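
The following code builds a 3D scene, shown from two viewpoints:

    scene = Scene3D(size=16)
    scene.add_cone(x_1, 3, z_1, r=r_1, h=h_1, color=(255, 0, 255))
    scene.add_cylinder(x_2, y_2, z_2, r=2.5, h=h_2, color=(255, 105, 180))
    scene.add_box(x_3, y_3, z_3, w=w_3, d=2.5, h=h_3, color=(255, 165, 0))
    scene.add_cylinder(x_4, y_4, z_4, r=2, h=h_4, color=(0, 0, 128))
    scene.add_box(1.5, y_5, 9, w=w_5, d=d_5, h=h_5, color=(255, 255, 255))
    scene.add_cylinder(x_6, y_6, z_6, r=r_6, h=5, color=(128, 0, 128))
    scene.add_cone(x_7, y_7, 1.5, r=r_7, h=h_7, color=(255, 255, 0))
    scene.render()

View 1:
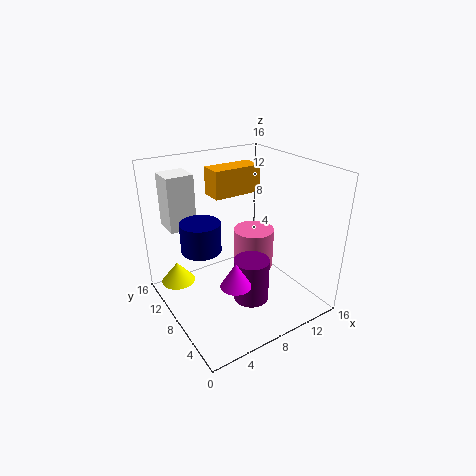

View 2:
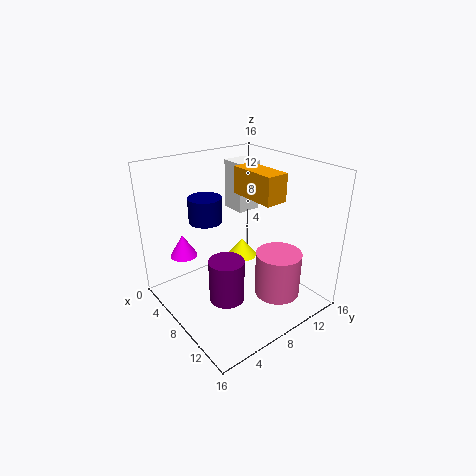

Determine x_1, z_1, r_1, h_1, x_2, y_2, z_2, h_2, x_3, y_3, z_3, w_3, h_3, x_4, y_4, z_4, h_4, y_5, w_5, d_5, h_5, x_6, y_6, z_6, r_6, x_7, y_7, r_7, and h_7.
x_1 = 4.5, z_1 = 6, r_1 = 1.5, h_1 = 2.5, x_2 = 12, y_2 = 10.5, z_2 = 2, h_2 = 5, x_3 = 6, y_3 = 9, z_3 = 12.5, w_3 = 5.5, h_3 = 3, x_4 = 3, y_4 = 7, z_4 = 8.5, h_4 = 3, y_5 = 11, w_5 = 3, d_5 = 3, h_5 = 6, x_6 = 8.5, y_6 = 6, z_6 = 1, r_6 = 2, x_7 = 2.5, y_7 = 13, r_7 = 2, h_7 = 2.5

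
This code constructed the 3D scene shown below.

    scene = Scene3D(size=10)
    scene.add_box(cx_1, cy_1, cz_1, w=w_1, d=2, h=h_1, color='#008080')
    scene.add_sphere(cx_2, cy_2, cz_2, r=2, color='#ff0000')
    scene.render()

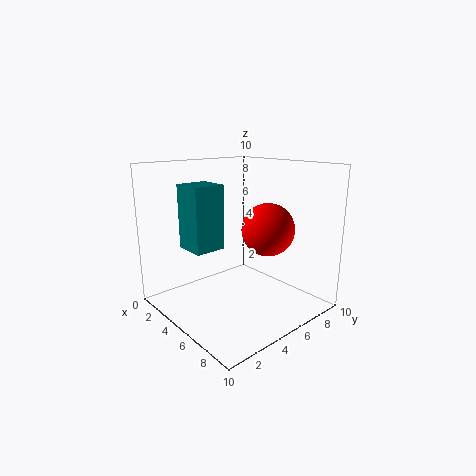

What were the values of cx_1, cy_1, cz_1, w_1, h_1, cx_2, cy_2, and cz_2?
cx_1 = 4
cy_1 = 1
cz_1 = 5
w_1 = 2
h_1 = 4
cx_2 = 5
cy_2 = 8
cz_2 = 5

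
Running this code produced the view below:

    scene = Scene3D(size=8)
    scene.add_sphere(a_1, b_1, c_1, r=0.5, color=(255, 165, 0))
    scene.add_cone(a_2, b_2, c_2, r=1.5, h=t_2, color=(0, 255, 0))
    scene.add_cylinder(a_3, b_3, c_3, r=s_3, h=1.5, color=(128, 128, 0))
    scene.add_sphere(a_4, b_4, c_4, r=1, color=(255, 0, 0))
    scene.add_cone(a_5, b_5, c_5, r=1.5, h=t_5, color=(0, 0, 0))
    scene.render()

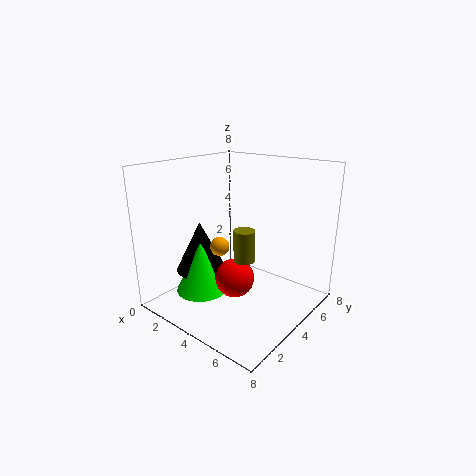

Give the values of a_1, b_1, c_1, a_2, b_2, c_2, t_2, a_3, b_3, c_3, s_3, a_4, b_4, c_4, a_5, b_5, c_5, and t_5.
a_1 = 4; b_1 = 2.5; c_1 = 4; a_2 = 2; b_2 = 3; c_2 = 0.5; t_2 = 3; a_3 = 6; b_3 = 2; c_3 = 4; s_3 = 0.5; a_4 = 5; b_4 = 2.5; c_4 = 2.5; a_5 = 1.5; b_5 = 3.5; c_5 = 1.5; t_5 = 3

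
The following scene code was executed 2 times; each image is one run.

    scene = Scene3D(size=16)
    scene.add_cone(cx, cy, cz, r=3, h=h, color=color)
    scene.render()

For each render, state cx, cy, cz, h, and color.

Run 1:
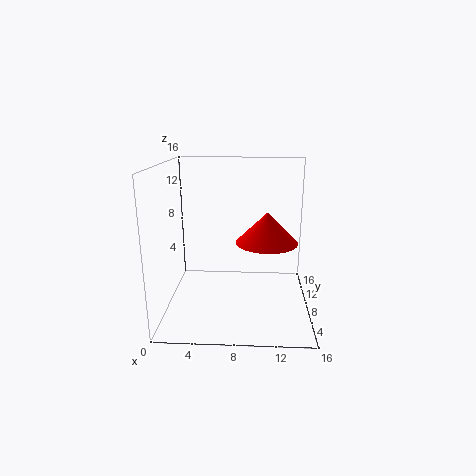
cx = 11
cy = 4
cz = 9
h = 3
color = 'red'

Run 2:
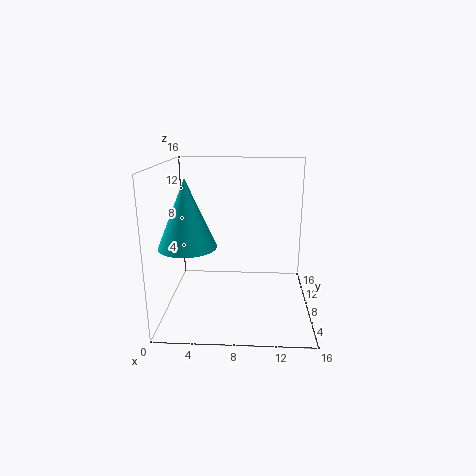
cx = 3
cy = 5
cz = 8
h = 7
color = 'cyan'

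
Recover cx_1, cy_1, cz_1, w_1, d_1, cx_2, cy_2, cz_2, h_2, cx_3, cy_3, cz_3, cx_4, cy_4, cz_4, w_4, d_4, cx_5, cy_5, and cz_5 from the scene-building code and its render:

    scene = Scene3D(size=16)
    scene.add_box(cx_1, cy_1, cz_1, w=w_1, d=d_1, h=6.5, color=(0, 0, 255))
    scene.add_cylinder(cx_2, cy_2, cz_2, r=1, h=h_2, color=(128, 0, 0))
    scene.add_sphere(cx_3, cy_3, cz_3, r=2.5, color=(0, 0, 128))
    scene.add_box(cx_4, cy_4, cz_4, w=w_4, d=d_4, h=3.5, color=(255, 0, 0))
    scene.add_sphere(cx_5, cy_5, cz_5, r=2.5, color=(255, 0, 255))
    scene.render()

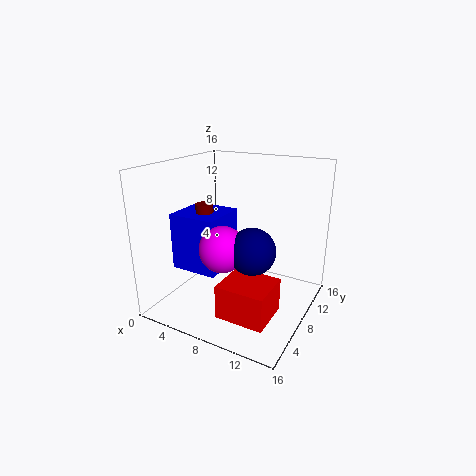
cx_1 = 1; cy_1 = 5; cz_1 = 4; w_1 = 5.5; d_1 = 5.5; cx_2 = 4; cy_2 = 7.5; cz_2 = 8; h_2 = 3.5; cx_3 = 10.5; cy_3 = 6.5; cz_3 = 7.5; cx_4 = 9; cy_4 = 1.5; cz_4 = 2; w_4 = 5; d_4 = 4.5; cx_5 = 7.5; cy_5 = 5.5; cz_5 = 7.5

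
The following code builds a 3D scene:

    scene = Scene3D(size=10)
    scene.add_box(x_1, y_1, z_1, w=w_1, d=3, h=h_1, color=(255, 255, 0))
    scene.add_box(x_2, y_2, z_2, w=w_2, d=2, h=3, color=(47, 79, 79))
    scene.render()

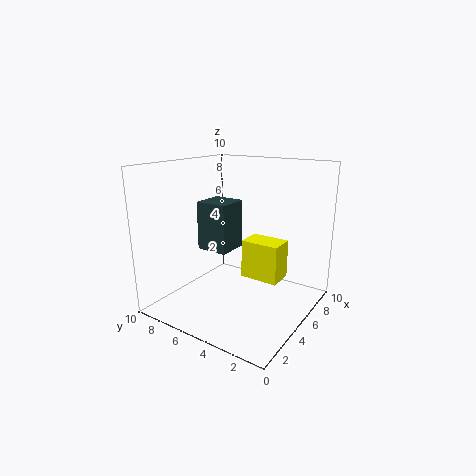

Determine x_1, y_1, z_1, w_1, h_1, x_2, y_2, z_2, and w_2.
x_1 = 7; y_1 = 3; z_1 = 1; w_1 = 2; h_1 = 3; x_2 = 2; y_2 = 4; z_2 = 5; w_2 = 2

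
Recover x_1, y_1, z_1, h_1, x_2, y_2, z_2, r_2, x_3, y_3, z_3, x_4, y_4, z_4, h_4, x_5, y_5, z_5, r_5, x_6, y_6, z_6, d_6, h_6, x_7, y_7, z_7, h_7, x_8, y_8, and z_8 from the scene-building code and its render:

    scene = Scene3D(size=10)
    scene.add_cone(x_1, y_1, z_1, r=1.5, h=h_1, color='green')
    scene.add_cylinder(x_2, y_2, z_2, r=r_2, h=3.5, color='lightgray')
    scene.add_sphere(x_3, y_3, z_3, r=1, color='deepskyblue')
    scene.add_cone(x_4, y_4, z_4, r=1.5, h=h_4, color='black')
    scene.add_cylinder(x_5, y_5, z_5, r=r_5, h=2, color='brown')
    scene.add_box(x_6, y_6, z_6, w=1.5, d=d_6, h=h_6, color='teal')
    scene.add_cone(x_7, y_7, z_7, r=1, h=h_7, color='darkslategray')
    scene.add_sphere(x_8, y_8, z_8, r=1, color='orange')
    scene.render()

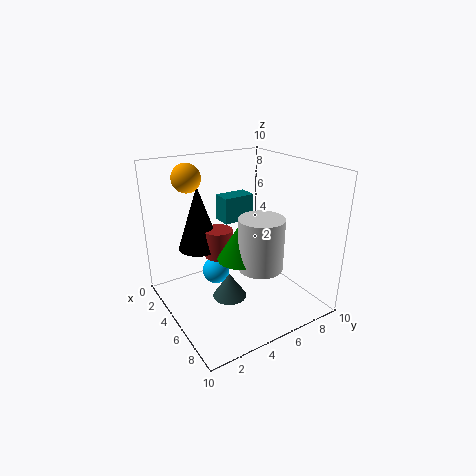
x_1 = 6; y_1 = 4.5; z_1 = 4; h_1 = 2.5; x_2 = 7; y_2 = 5.5; z_2 = 3.5; r_2 = 1.5; x_3 = 3.5; y_3 = 4; z_3 = 2; x_4 = 3; y_4 = 3; z_4 = 4; h_4 = 4.5; x_5 = 4; y_5 = 4; z_5 = 3.5; r_5 = 1; x_6 = 1; y_6 = 5.5; z_6 = 5; d_6 = 2.5; h_6 = 2; x_7 = 8; y_7 = 2.5; z_7 = 3; h_7 = 1.5; x_8 = 2.5; y_8 = 2.5; z_8 = 9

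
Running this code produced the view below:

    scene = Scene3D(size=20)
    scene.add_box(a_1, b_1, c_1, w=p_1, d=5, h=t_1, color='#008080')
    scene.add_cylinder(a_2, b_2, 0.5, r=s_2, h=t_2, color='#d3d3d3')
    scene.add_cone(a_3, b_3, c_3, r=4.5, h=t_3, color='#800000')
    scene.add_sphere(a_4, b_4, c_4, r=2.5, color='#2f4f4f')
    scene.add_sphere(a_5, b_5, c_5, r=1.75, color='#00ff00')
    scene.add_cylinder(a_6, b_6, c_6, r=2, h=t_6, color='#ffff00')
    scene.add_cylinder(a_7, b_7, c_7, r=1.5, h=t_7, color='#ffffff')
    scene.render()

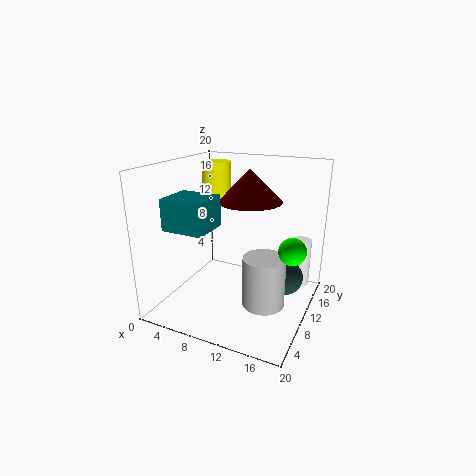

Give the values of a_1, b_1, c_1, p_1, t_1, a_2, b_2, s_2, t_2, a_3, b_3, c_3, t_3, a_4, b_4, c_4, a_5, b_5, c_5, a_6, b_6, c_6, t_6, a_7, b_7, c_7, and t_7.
a_1 = 3.5; b_1 = 2; c_1 = 12.75; p_1 = 5.5; t_1 = 4; a_2 = 14; b_2 = 10; s_2 = 3; t_2 = 7.25; a_3 = 10.75; b_3 = 12.25; c_3 = 14.75; t_3 = 4.5; a_4 = 16.25; b_4 = 13; c_4 = 3.75; a_5 = 18.25; b_5 = 8.25; c_5 = 10.25; a_6 = 6; b_6 = 11.5; c_6 = 15.25; t_6 = 4.75; a_7 = 17.25; b_7 = 17.25; c_7 = 1; t_7 = 7.25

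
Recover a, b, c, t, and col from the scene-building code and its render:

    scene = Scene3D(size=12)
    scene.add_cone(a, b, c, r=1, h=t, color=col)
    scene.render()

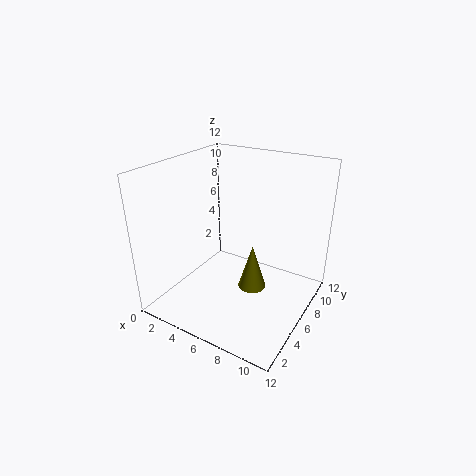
a = 9, b = 3, c = 4.25, t = 3.25, col = 'olive'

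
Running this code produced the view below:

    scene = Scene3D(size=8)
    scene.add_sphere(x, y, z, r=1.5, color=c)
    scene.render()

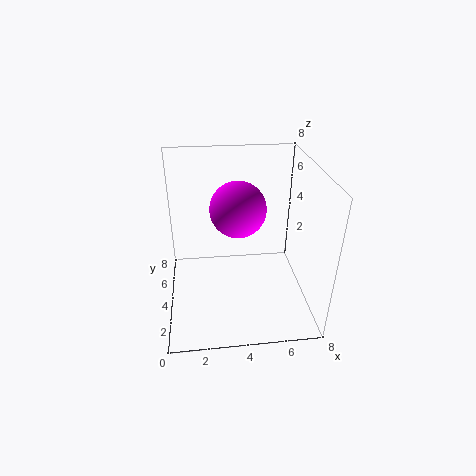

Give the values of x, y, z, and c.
x = 4, y = 4, z = 5.75, c = 'magenta'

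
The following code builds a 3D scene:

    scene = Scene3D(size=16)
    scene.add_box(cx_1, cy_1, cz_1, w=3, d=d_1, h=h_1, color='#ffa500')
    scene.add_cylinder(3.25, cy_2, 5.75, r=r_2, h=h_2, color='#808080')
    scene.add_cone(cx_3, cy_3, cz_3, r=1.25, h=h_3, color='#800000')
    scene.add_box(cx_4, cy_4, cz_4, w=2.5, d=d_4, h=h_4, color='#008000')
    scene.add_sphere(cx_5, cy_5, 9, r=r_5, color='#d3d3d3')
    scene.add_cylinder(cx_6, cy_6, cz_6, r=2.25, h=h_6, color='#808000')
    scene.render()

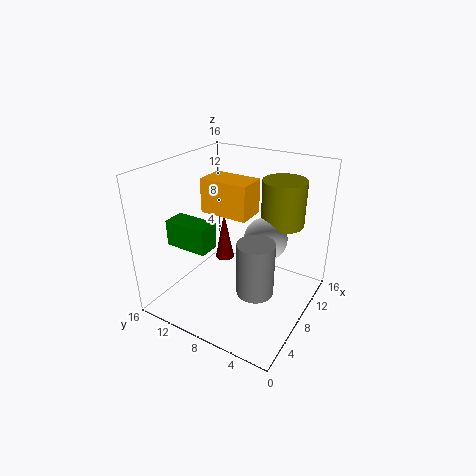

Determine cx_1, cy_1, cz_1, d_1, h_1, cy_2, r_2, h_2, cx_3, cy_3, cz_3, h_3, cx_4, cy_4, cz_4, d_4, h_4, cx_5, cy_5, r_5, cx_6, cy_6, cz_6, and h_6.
cx_1 = 5, cy_1 = 5.5, cz_1 = 11.75, d_1 = 5, h_1 = 3.5, cy_2 = 3.25, r_2 = 1.75, h_2 = 5.25, cx_3 = 12.75, cy_3 = 13, cz_3 = 1.5, h_3 = 6.5, cx_4 = 4.5, cy_4 = 10.25, cz_4 = 6.75, d_4 = 5, h_4 = 3, cx_5 = 7.75, cy_5 = 4.5, r_5 = 2.25, cx_6 = 9.5, cy_6 = 3.5, cz_6 = 10.25, h_6 = 4.75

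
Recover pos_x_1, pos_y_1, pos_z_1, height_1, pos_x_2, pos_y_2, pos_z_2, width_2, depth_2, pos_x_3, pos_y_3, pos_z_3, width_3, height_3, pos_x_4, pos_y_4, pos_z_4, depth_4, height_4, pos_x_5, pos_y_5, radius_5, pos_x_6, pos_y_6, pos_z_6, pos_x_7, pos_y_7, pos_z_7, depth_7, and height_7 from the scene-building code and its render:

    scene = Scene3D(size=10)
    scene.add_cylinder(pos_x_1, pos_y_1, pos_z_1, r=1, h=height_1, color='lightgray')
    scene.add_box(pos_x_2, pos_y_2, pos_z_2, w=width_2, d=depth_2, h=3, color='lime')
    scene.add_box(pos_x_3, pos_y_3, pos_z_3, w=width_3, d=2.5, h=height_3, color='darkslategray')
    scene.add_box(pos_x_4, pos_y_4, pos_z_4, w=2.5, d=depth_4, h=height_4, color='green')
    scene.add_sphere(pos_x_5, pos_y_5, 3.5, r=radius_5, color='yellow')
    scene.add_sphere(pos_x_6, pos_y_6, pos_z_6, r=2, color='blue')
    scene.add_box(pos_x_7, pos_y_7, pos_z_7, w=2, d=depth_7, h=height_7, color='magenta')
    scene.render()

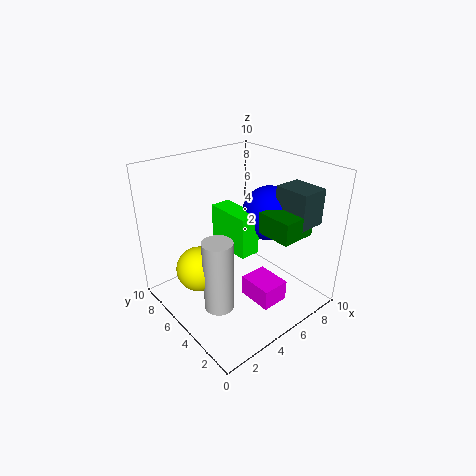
pos_x_1 = 2.5
pos_y_1 = 4
pos_z_1 = 1
height_1 = 5
pos_x_2 = 5
pos_y_2 = 4.5
pos_z_2 = 3.5
width_2 = 1.5
depth_2 = 3.5
pos_x_3 = 7.5
pos_y_3 = 1.5
pos_z_3 = 6
width_3 = 2
height_3 = 2.5
pos_x_4 = 6
pos_y_4 = 1.5
pos_z_4 = 5.5
depth_4 = 2.5
height_4 = 1.5
pos_x_5 = 2
pos_y_5 = 5.5
radius_5 = 1.5
pos_x_6 = 8
pos_y_6 = 5
pos_z_6 = 6
pos_x_7 = 5
pos_y_7 = 2
pos_z_7 = 0.5
depth_7 = 2.5
height_7 = 1.5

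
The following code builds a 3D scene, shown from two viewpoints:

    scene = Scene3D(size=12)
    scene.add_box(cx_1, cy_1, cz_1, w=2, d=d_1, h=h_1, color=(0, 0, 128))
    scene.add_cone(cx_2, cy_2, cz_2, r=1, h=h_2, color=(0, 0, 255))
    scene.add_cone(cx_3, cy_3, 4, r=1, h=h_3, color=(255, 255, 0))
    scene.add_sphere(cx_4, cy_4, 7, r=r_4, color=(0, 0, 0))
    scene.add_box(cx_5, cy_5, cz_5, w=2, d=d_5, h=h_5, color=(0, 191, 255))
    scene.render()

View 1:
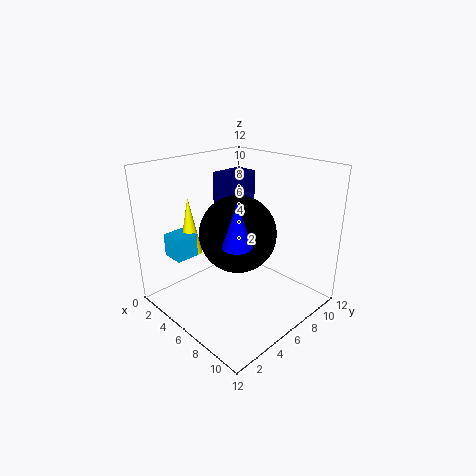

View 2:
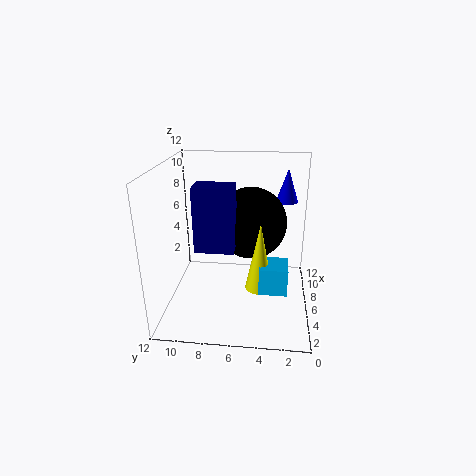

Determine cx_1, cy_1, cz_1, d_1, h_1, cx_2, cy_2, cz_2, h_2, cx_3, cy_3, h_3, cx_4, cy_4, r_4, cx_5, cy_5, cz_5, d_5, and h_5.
cx_1 = 3; cy_1 = 6; cz_1 = 6; d_1 = 3; h_1 = 5; cx_2 = 10; cy_2 = 2; cz_2 = 8; h_2 = 3; cx_3 = 2; cy_3 = 4; h_3 = 5; cx_4 = 7; cy_4 = 5; r_4 = 3; cx_5 = 1; cy_5 = 2; cz_5 = 4; d_5 = 2; h_5 = 2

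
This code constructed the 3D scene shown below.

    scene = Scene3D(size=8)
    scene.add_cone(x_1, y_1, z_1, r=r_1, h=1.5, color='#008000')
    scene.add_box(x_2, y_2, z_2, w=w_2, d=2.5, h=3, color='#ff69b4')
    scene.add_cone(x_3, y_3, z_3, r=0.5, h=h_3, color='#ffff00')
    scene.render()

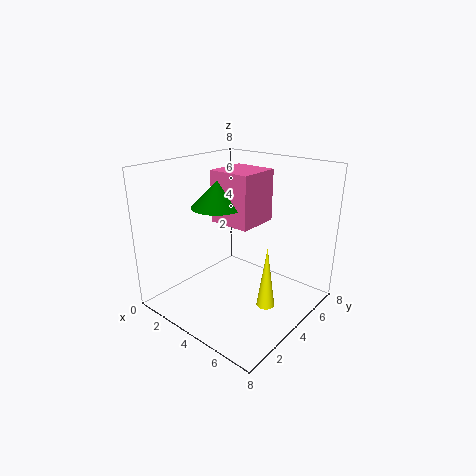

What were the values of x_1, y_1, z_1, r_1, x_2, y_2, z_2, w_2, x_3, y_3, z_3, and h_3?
x_1 = 2.5, y_1 = 4, z_1 = 5.5, r_1 = 1.5, x_2 = 2, y_2 = 4, z_2 = 4.5, w_2 = 2.5, x_3 = 6, y_3 = 4, z_3 = 0.5, h_3 = 3.5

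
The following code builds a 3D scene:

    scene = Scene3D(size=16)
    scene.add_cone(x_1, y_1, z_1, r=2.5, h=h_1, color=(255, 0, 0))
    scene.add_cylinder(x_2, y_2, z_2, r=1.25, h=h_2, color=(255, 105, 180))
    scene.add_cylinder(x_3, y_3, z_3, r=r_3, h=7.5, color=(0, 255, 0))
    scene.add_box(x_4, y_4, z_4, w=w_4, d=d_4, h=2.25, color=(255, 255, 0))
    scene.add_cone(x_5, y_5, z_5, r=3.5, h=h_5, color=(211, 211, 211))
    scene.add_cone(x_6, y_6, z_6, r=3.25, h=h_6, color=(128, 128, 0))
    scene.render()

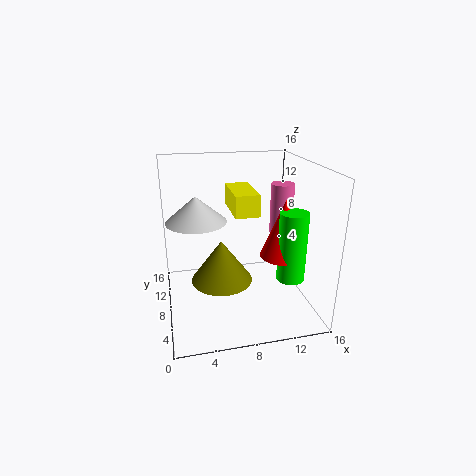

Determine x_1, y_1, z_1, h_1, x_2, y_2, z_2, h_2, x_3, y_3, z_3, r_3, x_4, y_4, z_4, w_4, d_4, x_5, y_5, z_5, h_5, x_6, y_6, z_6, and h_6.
x_1 = 12.5; y_1 = 5.75; z_1 = 6.5; h_1 = 6.25; x_2 = 12.75; y_2 = 7.5; z_2 = 8.5; h_2 = 5.5; x_3 = 13; y_3 = 4.5; z_3 = 4.25; r_3 = 1.5; x_4 = 7; y_4 = 4.75; z_4 = 11.5; w_4 = 2.5; d_4 = 5.25; x_5 = 3.75; y_5 = 10.75; z_5 = 9.25; h_5 = 3; x_6 = 5.75; y_6 = 6; z_6 = 4.25; h_6 = 4.5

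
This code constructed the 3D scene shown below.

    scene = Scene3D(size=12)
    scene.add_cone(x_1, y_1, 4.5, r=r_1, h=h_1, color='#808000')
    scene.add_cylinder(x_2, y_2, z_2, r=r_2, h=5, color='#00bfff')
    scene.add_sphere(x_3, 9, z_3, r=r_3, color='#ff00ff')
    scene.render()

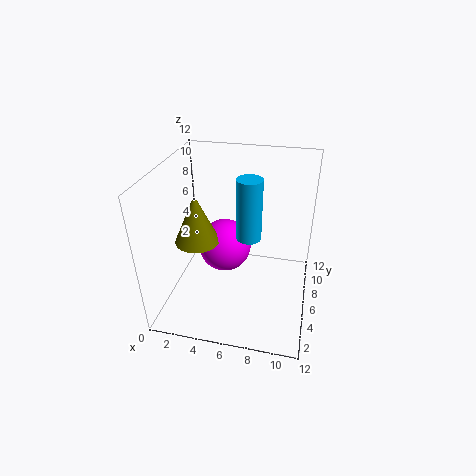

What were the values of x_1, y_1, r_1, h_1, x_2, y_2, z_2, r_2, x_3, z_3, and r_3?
x_1 = 2, y_1 = 7, r_1 = 2, h_1 = 4.5, x_2 = 7, y_2 = 5.5, z_2 = 6.5, r_2 = 1, x_3 = 4, z_3 = 3, r_3 = 2.5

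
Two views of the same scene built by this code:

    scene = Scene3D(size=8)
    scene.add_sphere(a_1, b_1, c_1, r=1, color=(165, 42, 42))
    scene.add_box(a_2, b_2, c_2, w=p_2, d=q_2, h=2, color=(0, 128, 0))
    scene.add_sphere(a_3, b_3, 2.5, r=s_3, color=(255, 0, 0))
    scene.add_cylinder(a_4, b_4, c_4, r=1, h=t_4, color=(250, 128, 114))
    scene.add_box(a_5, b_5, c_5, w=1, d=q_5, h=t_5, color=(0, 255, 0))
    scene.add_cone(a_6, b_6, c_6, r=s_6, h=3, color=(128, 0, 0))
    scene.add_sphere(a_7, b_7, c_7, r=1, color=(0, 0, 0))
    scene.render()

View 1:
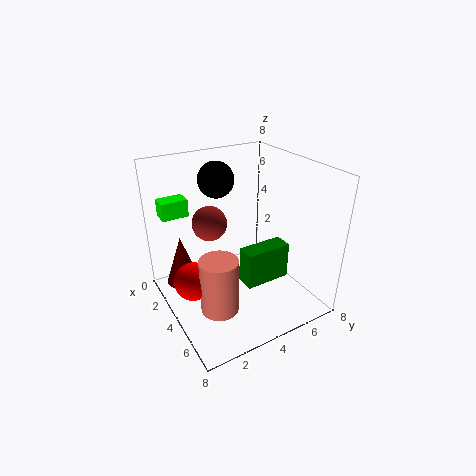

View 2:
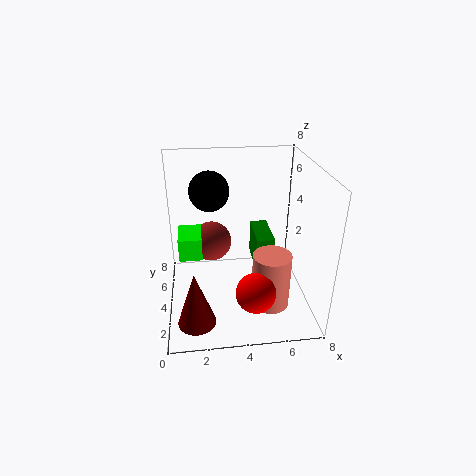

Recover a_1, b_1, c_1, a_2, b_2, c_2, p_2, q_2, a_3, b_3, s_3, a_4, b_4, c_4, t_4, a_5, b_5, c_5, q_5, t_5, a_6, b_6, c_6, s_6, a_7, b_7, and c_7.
a_1 = 2.5; b_1 = 3; c_1 = 4.5; a_2 = 5; b_2 = 3.5; c_2 = 2; p_2 = 1; q_2 = 2.5; a_3 = 4.5; b_3 = 1; s_3 = 1; a_4 = 5.5; b_4 = 2; c_4 = 1; t_4 = 3; a_5 = 1; b_5 = 0.5; c_5 = 5; q_5 = 1.5; t_5 = 1; a_6 = 1.5; b_6 = 1.5; c_6 = 0.5; s_6 = 1; a_7 = 2.5; b_7 = 3.5; c_7 = 7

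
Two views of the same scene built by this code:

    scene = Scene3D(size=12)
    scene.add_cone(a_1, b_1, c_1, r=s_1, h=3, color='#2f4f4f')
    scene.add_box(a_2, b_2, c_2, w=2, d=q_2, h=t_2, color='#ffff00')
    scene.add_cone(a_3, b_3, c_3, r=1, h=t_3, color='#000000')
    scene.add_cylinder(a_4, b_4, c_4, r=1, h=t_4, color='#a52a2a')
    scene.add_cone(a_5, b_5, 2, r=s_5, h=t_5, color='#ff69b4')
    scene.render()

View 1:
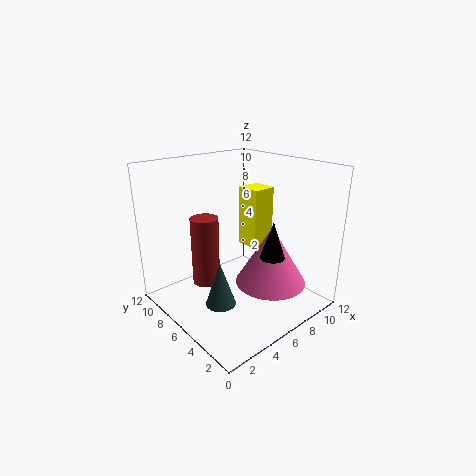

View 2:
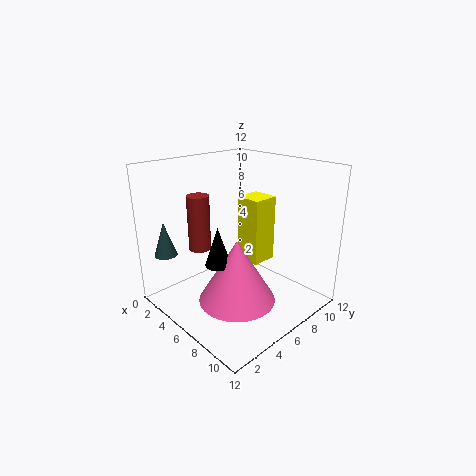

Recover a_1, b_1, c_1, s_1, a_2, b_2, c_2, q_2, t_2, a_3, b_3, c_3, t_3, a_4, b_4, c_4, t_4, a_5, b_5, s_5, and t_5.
a_1 = 1
b_1 = 2
c_1 = 4
s_1 = 1
a_2 = 7
b_2 = 5
c_2 = 5
q_2 = 2
t_2 = 5
a_3 = 7
b_3 = 3
c_3 = 5
t_3 = 3
a_4 = 2
b_4 = 5
c_4 = 4
t_4 = 5
a_5 = 8
b_5 = 4
s_5 = 3
t_5 = 5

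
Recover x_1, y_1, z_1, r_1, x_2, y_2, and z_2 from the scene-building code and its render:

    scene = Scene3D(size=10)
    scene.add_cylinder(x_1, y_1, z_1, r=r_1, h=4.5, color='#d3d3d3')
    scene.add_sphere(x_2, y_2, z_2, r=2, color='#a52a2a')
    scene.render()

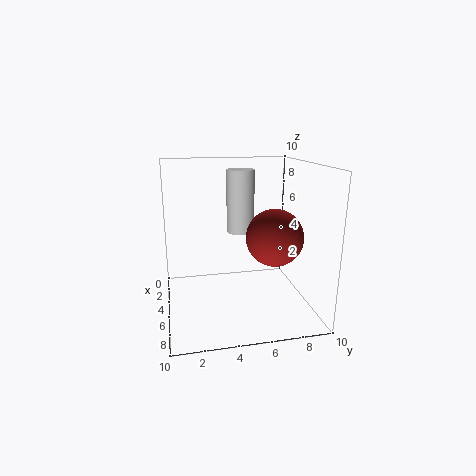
x_1 = 3.5
y_1 = 5.5
z_1 = 5
r_1 = 1
x_2 = 5.5
y_2 = 7.5
z_2 = 5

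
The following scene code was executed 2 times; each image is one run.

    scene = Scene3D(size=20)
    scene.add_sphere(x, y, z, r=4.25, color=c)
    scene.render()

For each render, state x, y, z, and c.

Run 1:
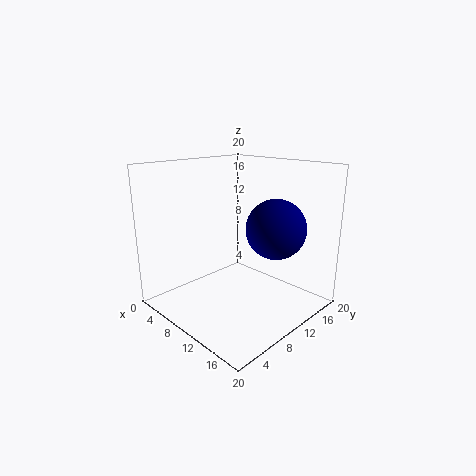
x = 13.25; y = 14.25; z = 11; c = 'navy'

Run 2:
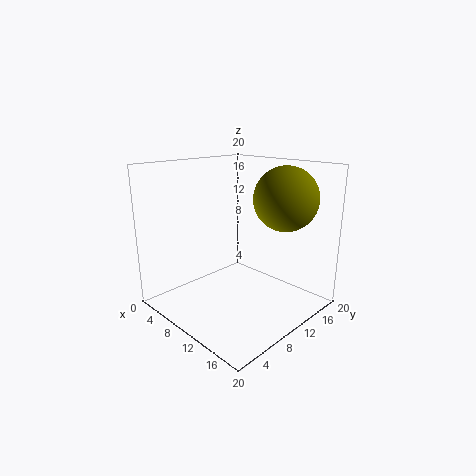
x = 15.25; y = 13.5; z = 15.75; c = 'olive'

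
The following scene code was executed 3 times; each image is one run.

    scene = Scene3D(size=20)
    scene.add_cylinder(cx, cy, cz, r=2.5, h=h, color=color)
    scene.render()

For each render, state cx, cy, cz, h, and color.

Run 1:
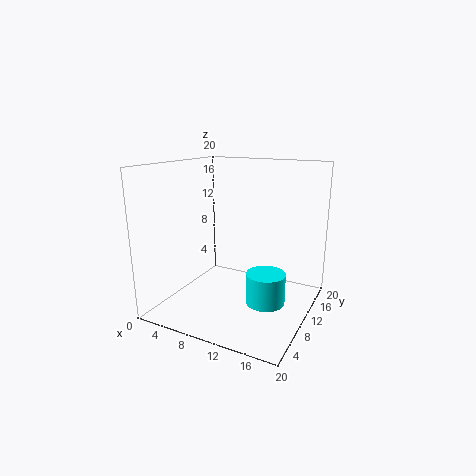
cx = 15.5, cy = 7, cz = 3, h = 4, color = 'cyan'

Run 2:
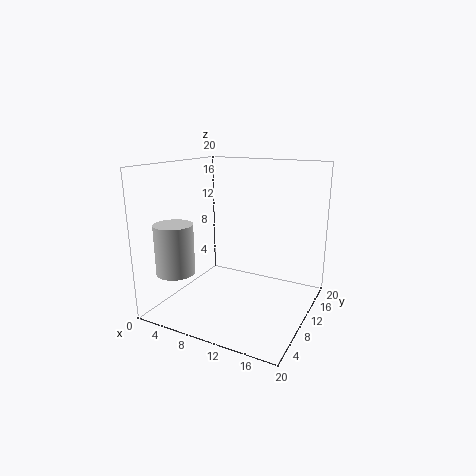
cx = 4.5, cy = 3, cz = 6.5, h = 6.5, color = 'lightgray'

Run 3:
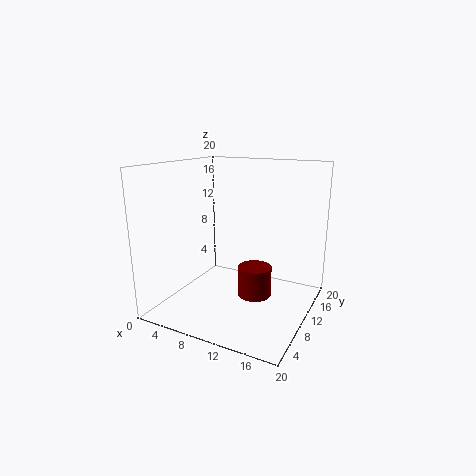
cx = 11.5, cy = 12.5, cz = 0.5, h = 4.5, color = 'maroon'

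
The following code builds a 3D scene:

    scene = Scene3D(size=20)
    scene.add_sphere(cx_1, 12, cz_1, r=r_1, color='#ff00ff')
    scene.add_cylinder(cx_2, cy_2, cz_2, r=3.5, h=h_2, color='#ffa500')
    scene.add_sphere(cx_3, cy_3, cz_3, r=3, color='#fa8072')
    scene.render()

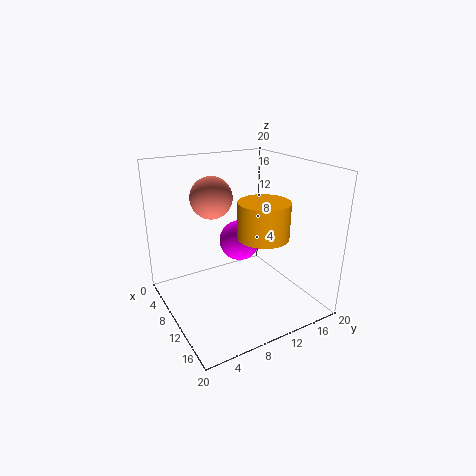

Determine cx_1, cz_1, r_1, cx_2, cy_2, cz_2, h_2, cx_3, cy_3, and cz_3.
cx_1 = 7; cz_1 = 8; r_1 = 3; cx_2 = 12.5; cy_2 = 12.5; cz_2 = 10.5; h_2 = 5; cx_3 = 6; cy_3 = 8; cz_3 = 15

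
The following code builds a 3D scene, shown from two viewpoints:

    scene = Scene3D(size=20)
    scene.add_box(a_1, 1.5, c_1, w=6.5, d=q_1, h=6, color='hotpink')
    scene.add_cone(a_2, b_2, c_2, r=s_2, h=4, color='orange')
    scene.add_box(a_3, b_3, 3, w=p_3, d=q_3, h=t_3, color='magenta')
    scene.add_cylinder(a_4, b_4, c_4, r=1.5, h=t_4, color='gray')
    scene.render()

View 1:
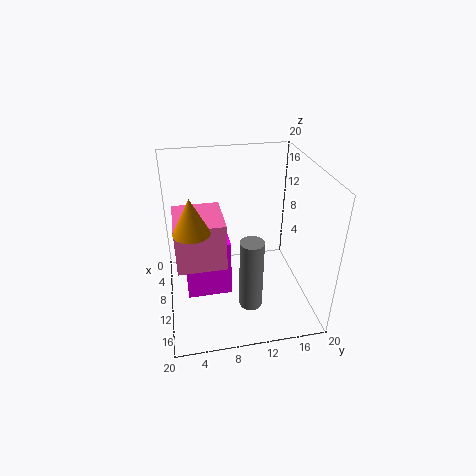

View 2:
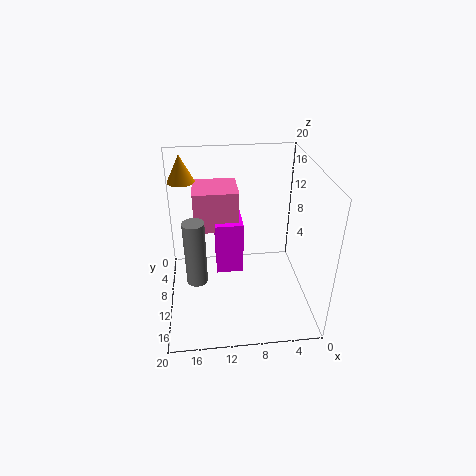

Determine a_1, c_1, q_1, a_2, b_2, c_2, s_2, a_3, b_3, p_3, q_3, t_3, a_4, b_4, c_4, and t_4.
a_1 = 9.5
c_1 = 9.5
q_1 = 6
a_2 = 17.5
b_2 = 3.5
c_2 = 16
s_2 = 2
a_3 = 9
b_3 = 2.5
p_3 = 4
q_3 = 6
t_3 = 8
a_4 = 16
b_4 = 10.5
c_4 = 3.5
t_4 = 9.5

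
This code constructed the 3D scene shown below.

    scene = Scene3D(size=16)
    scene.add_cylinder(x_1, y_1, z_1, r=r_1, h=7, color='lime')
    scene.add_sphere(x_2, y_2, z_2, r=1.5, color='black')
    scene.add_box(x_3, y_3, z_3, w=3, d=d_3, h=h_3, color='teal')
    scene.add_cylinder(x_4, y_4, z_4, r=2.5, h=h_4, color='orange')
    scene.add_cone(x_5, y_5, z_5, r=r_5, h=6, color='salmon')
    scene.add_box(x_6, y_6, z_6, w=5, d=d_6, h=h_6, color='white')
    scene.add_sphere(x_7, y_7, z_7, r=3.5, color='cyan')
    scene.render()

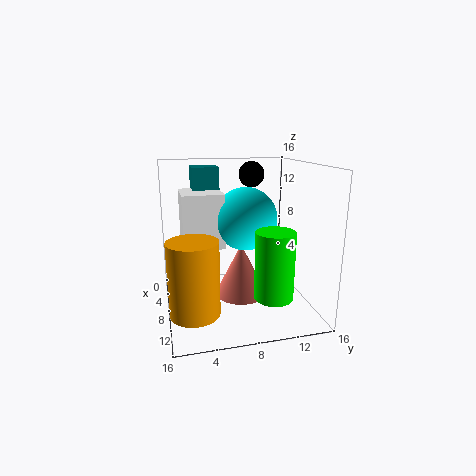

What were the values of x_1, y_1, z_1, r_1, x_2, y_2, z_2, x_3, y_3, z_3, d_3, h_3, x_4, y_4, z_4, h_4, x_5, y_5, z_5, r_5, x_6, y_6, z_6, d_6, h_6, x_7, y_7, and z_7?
x_1 = 13, y_1 = 10.5, z_1 = 3, r_1 = 2, x_2 = 4.5, y_2 = 10.5, z_2 = 14.5, x_3 = 2.5, y_3 = 3.5, z_3 = 8.5, d_3 = 3, h_3 = 7, x_4 = 12.5, y_4 = 2.5, z_4 = 2, h_4 = 7.5, x_5 = 7.5, y_5 = 8.5, z_5 = 1, r_5 = 3, x_6 = 3.5, y_6 = 2, z_6 = 7, d_6 = 4.5, h_6 = 6, x_7 = 7.5, y_7 = 9, z_7 = 10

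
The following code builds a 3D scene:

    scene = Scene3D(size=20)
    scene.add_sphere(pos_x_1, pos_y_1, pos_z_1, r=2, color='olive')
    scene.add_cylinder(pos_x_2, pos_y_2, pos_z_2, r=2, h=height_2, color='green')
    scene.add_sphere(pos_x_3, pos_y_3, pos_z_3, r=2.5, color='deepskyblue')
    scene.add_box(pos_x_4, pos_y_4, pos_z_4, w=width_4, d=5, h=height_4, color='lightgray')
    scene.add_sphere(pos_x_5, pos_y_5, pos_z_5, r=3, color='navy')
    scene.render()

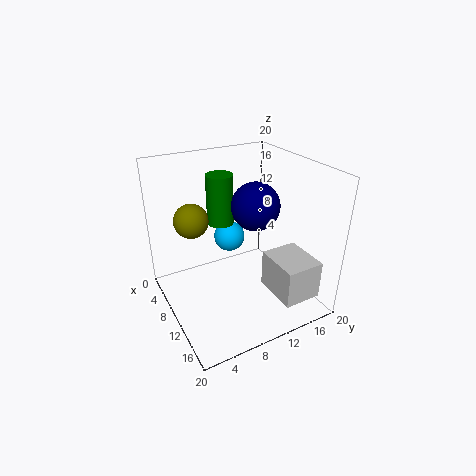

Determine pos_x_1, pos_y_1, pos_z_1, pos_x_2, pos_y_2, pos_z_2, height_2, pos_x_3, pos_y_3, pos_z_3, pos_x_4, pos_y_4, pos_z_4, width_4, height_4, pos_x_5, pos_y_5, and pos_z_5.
pos_x_1 = 12.5; pos_y_1 = 2.5; pos_z_1 = 15.5; pos_x_2 = 4.5; pos_y_2 = 10; pos_z_2 = 10; height_2 = 7.5; pos_x_3 = 2.5; pos_y_3 = 12.5; pos_z_3 = 6; pos_x_4 = 14; pos_y_4 = 11.5; pos_z_4 = 4.5; width_4 = 6; height_4 = 5; pos_x_5 = 13.5; pos_y_5 = 10.5; pos_z_5 = 16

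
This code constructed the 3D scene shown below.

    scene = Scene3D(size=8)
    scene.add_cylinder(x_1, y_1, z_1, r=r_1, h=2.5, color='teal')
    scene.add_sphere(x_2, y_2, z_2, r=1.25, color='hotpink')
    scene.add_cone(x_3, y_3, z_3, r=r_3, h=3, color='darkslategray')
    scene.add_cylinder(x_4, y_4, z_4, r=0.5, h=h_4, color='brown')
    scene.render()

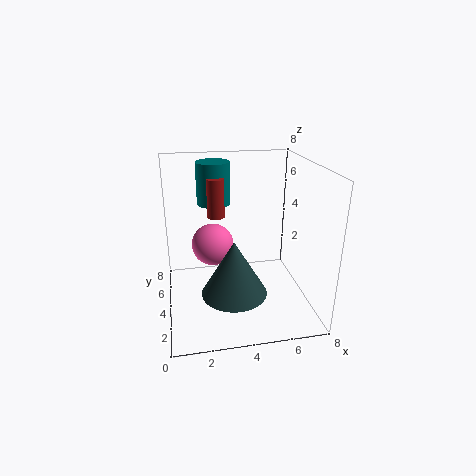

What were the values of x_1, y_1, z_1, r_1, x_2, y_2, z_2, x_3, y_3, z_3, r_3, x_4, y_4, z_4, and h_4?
x_1 = 3, y_1 = 6.5, z_1 = 5.25, r_1 = 1, x_2 = 2.75, y_2 = 5.5, z_2 = 3, x_3 = 3.5, y_3 = 2.5, z_3 = 1.5, r_3 = 1.75, x_4 = 3, y_4 = 5.5, z_4 = 4.75, h_4 = 2.25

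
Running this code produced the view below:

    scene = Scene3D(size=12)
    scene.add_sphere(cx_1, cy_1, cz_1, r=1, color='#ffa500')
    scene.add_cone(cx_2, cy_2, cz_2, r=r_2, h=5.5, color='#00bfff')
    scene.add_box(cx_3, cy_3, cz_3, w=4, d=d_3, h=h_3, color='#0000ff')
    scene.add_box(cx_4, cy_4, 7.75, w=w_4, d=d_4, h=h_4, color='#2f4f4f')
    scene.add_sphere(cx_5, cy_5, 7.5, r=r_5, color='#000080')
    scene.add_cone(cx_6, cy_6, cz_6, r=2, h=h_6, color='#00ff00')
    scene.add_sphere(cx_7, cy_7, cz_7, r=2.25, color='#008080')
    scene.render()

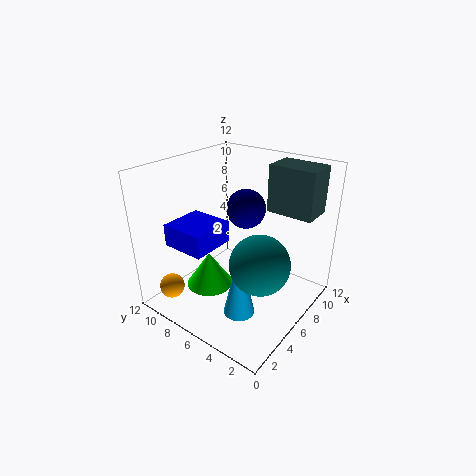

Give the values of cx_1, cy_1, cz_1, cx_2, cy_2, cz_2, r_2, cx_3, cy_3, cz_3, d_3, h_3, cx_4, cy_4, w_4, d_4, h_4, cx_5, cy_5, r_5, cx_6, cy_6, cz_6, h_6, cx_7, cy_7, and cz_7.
cx_1 = 1.25; cy_1 = 9.25; cz_1 = 2.5; cx_2 = 3.5; cy_2 = 4; cz_2 = 1; r_2 = 1.25; cx_3 = 3.25; cy_3 = 8; cz_3 = 4.5; d_3 = 4; h_3 = 2; cx_4 = 8.75; cy_4 = 1; w_4 = 2.75; d_4 = 4; h_4 = 4; cx_5 = 8.5; cy_5 = 7; r_5 = 1.75; cx_6 = 4.5; cy_6 = 8; cz_6 = 1.5; h_6 = 3; cx_7 = 4; cy_7 = 2.5; cz_7 = 5.75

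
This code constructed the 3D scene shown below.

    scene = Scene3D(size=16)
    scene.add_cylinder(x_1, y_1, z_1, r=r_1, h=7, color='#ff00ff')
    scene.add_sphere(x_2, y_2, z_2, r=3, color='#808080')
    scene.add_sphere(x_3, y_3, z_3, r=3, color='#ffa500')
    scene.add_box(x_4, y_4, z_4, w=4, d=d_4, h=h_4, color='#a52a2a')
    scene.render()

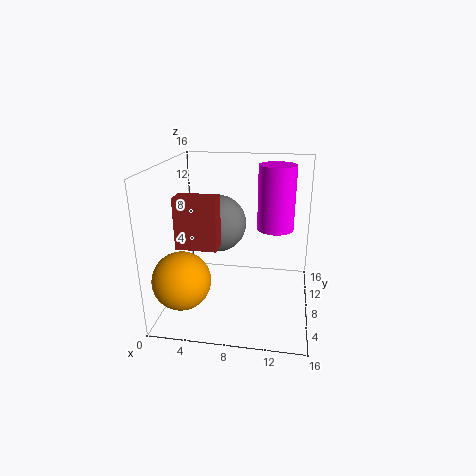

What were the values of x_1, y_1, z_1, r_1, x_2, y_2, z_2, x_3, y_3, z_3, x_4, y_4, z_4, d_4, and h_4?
x_1 = 12; y_1 = 9; z_1 = 9; r_1 = 2; x_2 = 6; y_2 = 7; z_2 = 10; x_3 = 3; y_3 = 3; z_3 = 5; x_4 = 3; y_4 = 2; z_4 = 9; d_4 = 2; h_4 = 5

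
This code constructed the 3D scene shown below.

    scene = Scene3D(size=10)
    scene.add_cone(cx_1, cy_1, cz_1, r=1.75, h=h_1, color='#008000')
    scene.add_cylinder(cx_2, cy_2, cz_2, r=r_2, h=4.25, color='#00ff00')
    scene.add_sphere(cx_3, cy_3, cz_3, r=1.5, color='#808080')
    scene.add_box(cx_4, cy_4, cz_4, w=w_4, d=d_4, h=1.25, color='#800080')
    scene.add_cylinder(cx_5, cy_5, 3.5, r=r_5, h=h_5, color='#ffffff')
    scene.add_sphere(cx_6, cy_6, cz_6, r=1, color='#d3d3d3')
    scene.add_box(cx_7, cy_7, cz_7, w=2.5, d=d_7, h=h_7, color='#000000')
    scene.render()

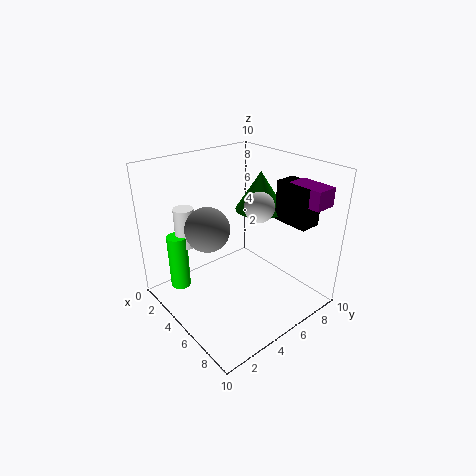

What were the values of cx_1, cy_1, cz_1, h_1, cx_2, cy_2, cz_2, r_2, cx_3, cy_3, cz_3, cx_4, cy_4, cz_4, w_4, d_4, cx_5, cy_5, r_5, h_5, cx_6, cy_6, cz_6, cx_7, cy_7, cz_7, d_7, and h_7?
cx_1 = 4.75; cy_1 = 7.25; cz_1 = 6.5; h_1 = 2.75; cx_2 = 1.25; cy_2 = 2.25; cz_2 = 0.25; r_2 = 0.75; cx_3 = 4.25; cy_3 = 3; cz_3 = 6; cx_4 = 7; cy_4 = 7.5; cz_4 = 7.75; w_4 = 2.5; d_4 = 1.5; cx_5 = 1.25; cy_5 = 3; r_5 = 0.75; h_5 = 3; cx_6 = 6.25; cy_6 = 5.75; cz_6 = 7.5; cx_7 = 6.25; cy_7 = 7.25; cz_7 = 6.25; d_7 = 1.5; h_7 = 2.75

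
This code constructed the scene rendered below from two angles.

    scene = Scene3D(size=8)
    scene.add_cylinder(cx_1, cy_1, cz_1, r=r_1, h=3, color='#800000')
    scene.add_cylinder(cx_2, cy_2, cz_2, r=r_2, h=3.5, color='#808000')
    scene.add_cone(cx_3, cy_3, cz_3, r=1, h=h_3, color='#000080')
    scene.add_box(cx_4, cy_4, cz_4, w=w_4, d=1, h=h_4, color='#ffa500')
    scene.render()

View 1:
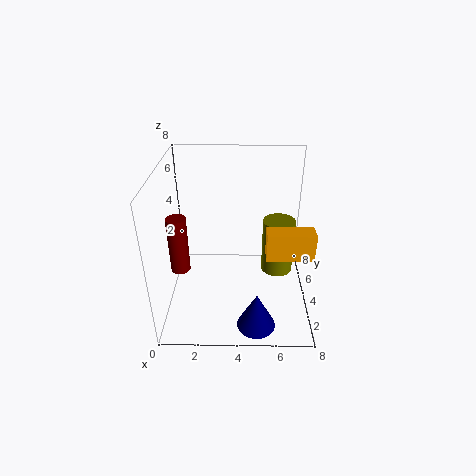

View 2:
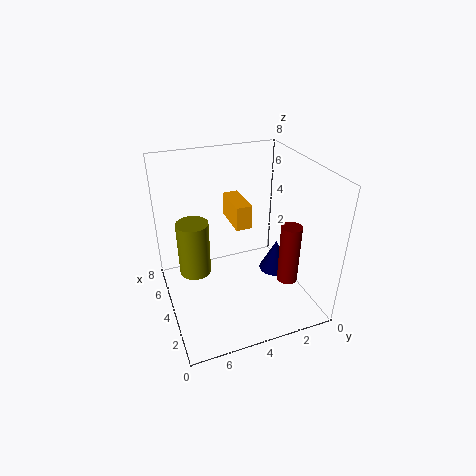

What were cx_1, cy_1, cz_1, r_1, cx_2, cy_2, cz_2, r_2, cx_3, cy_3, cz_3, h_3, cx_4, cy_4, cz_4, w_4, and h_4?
cx_1 = 1
cy_1 = 2.5
cz_1 = 3
r_1 = 0.5
cx_2 = 6.5
cy_2 = 6
cz_2 = 0.5
r_2 = 1
cx_3 = 5
cy_3 = 1
cz_3 = 0.5
h_3 = 2
cx_4 = 5.5
cy_4 = 2.5
cz_4 = 3.5
w_4 = 2.5
h_4 = 1.5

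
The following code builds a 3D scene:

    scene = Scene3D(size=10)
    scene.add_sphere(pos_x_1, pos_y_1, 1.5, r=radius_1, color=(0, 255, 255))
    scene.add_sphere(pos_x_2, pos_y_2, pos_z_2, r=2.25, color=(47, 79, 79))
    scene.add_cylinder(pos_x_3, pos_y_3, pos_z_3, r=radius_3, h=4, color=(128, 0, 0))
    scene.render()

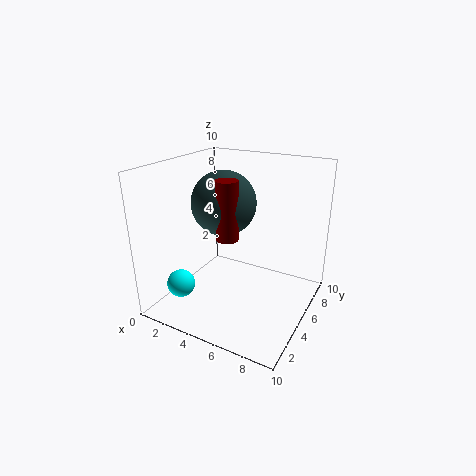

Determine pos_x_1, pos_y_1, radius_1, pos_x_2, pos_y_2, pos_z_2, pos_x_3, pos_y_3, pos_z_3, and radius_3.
pos_x_1 = 1.5; pos_y_1 = 2.75; radius_1 = 1; pos_x_2 = 3.75; pos_y_2 = 5.25; pos_z_2 = 7.25; pos_x_3 = 4.75; pos_y_3 = 4; pos_z_3 = 5.25; radius_3 = 0.75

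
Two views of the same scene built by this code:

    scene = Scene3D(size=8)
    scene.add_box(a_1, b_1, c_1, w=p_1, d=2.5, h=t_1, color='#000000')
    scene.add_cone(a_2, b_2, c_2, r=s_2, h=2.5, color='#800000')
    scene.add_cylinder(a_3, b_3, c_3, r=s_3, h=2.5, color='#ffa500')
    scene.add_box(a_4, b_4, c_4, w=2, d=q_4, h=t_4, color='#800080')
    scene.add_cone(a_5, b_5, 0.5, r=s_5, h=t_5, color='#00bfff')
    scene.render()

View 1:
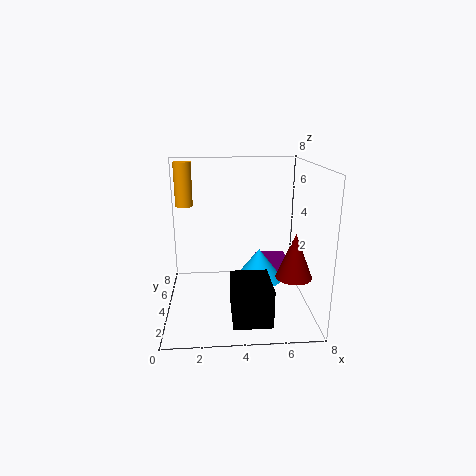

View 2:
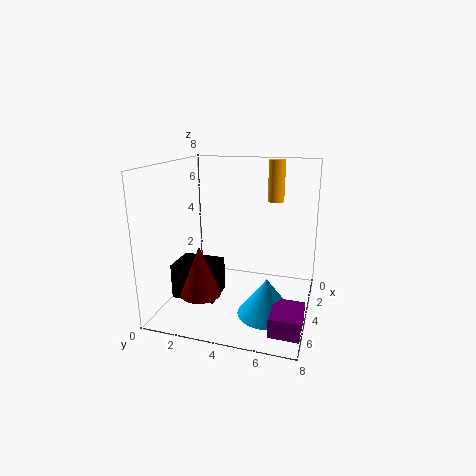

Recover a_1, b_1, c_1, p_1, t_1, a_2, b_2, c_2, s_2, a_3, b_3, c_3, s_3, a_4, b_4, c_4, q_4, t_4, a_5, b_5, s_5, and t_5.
a_1 = 3.5
b_1 = 0.5
c_1 = 0.5
p_1 = 2
t_1 = 2
a_2 = 7
b_2 = 3
c_2 = 2
s_2 = 1
a_3 = 1
b_3 = 5.5
c_3 = 5.5
s_3 = 0.5
a_4 = 5.5
b_4 = 6.5
c_4 = 0.5
q_4 = 1.5
t_4 = 1
a_5 = 5.5
b_5 = 6
s_5 = 1.5
t_5 = 2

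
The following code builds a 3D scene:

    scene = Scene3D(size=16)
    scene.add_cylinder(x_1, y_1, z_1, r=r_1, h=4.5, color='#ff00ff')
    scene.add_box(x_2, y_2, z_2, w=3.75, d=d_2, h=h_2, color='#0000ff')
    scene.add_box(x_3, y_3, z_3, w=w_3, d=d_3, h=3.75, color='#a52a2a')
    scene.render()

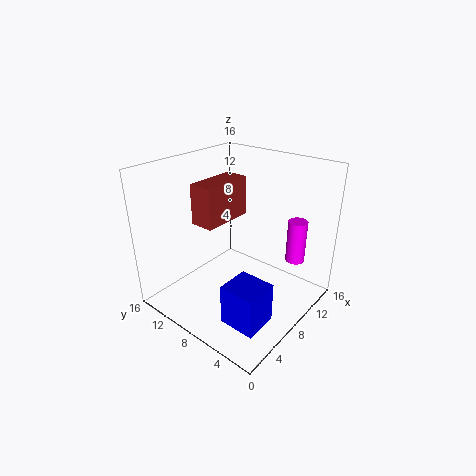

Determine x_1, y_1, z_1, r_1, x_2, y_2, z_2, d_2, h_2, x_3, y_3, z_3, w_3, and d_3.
x_1 = 10.25, y_1 = 2, z_1 = 6.5, r_1 = 1, x_2 = 3, y_2 = 2.25, z_2 = 0.5, d_2 = 4, h_2 = 4.5, x_3 = 1.75, y_3 = 6, z_3 = 12, w_3 = 5, d_3 = 2.25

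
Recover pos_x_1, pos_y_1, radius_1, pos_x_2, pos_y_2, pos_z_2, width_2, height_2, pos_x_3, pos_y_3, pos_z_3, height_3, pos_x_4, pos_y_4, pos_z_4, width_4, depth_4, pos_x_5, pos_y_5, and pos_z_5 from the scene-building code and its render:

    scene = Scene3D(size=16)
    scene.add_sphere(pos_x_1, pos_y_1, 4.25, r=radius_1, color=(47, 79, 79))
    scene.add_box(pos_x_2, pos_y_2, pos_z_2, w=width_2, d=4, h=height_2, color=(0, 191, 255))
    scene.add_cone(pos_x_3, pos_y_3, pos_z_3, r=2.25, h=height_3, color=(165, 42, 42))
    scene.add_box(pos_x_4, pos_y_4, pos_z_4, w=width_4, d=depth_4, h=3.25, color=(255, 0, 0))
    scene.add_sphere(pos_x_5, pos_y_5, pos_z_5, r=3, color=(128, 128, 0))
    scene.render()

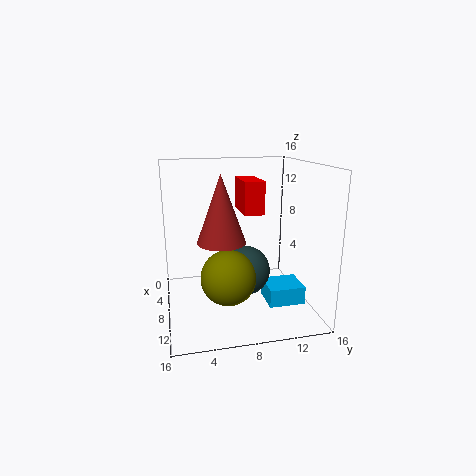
pos_x_1 = 8.5
pos_y_1 = 8.75
radius_1 = 2.75
pos_x_2 = 8.25
pos_y_2 = 10.75
pos_z_2 = 1
width_2 = 3.5
height_2 = 2
pos_x_3 = 13.25
pos_y_3 = 5.25
pos_z_3 = 9.5
height_3 = 6.25
pos_x_4 = 7.75
pos_y_4 = 7.75
pos_z_4 = 11.5
width_4 = 4.25
depth_4 = 2
pos_x_5 = 10
pos_y_5 = 6.5
pos_z_5 = 4.25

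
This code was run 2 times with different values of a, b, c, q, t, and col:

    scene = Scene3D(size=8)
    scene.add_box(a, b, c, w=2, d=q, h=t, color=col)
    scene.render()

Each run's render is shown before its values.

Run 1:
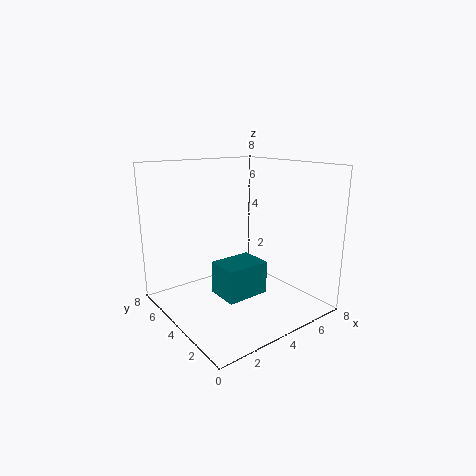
a = 1; b = 0.5; c = 2.5; q = 1.5; t = 1.5; col = 'teal'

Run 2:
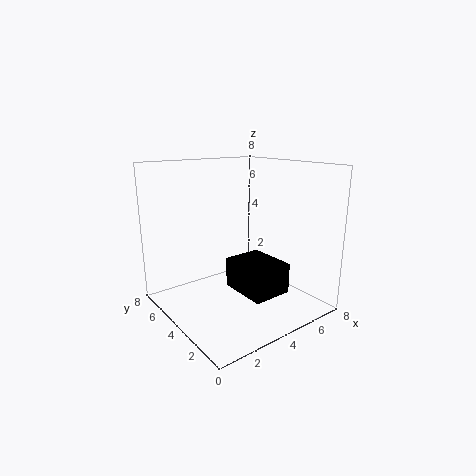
a = 2.5; b = 0.5; c = 2; q = 2.5; t = 1.5; col = 'black'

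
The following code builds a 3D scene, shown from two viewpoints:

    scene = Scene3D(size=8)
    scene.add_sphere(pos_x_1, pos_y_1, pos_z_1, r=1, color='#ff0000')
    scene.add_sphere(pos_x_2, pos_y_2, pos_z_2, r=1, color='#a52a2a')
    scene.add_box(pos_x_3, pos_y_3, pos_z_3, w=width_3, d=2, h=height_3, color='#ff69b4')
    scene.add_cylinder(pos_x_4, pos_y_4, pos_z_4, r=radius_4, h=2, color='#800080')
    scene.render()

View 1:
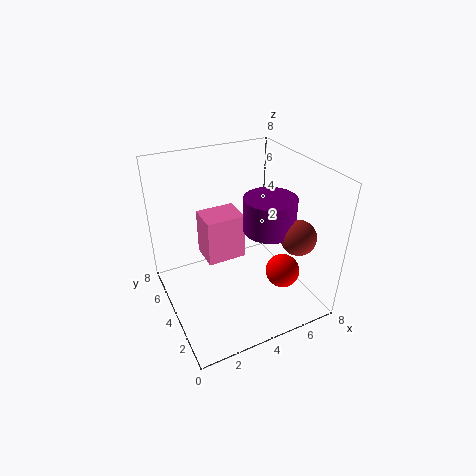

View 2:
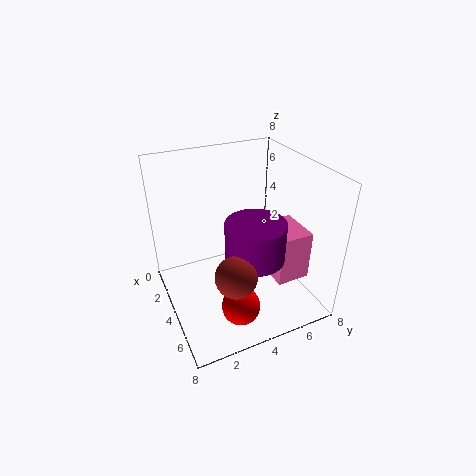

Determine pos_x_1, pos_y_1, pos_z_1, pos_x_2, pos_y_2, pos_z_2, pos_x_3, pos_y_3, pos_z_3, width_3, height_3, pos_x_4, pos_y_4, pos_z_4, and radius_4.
pos_x_1 = 6.5; pos_y_1 = 3; pos_z_1 = 1.5; pos_x_2 = 7; pos_y_2 = 2.5; pos_z_2 = 4; pos_x_3 = 3; pos_y_3 = 6; pos_z_3 = 1; width_3 = 2.5; height_3 = 3; pos_x_4 = 6; pos_y_4 = 4; pos_z_4 = 4; radius_4 = 1.5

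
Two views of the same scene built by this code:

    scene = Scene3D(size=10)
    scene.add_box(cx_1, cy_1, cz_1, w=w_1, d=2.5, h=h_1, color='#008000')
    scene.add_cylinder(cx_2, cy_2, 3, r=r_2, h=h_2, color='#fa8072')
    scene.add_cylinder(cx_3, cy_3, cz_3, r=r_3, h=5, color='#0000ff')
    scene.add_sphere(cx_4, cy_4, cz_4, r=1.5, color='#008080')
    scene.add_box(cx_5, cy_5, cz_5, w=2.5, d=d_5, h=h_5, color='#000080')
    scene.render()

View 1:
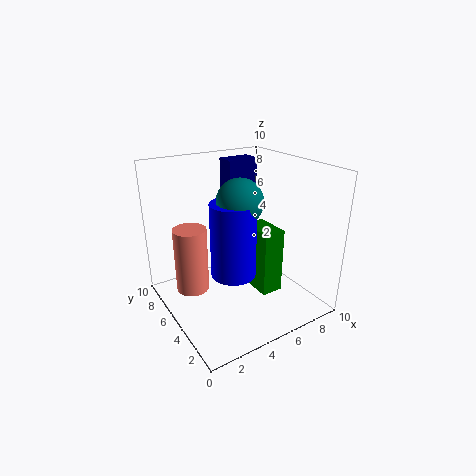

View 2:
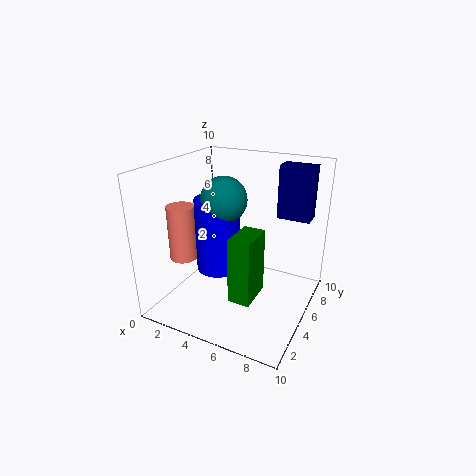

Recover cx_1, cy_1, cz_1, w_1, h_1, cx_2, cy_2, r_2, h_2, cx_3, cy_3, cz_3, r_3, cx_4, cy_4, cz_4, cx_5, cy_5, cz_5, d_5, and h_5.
cx_1 = 5.5, cy_1 = 2.5, cz_1 = 1.5, w_1 = 1.5, h_1 = 4.5, cx_2 = 1, cy_2 = 4, r_2 = 1, h_2 = 4, cx_3 = 4, cy_3 = 4, cz_3 = 3, r_3 = 1.5, cx_4 = 4.5, cy_4 = 4, cz_4 = 8, cx_5 = 6.5, cy_5 = 8.5, cz_5 = 5.5, d_5 = 1.5, h_5 = 4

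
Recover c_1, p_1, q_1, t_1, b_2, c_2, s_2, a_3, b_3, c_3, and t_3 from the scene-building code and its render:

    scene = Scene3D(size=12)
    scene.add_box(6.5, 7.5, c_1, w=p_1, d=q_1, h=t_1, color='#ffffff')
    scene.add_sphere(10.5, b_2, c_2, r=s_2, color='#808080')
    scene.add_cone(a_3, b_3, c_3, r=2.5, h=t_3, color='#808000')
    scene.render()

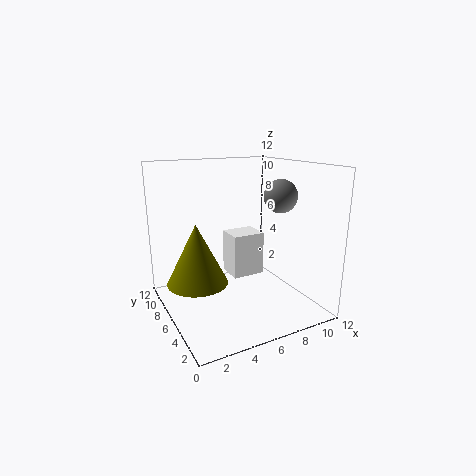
c_1 = 1.5
p_1 = 3
q_1 = 2.5
t_1 = 4
b_2 = 6.5
c_2 = 9
s_2 = 1.5
a_3 = 2.5
b_3 = 6.5
c_3 = 2.5
t_3 = 5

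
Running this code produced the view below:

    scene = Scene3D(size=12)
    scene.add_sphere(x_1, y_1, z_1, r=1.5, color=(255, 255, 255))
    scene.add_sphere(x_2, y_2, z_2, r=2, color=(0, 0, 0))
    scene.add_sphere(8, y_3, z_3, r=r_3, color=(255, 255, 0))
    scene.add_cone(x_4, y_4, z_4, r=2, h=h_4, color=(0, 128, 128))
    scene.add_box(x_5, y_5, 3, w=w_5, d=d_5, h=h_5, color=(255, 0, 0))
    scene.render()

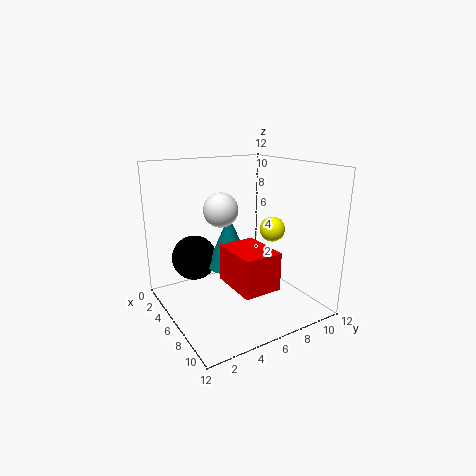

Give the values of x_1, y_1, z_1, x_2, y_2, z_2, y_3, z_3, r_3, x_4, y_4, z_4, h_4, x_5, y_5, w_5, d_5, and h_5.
x_1 = 4, y_1 = 5.5, z_1 = 8, x_2 = 2.5, y_2 = 3.5, z_2 = 3.5, y_3 = 8, z_3 = 7, r_3 = 1, x_4 = 4.5, y_4 = 6, z_4 = 3, h_4 = 4.5, x_5 = 6.5, y_5 = 4, w_5 = 4, d_5 = 3, h_5 = 3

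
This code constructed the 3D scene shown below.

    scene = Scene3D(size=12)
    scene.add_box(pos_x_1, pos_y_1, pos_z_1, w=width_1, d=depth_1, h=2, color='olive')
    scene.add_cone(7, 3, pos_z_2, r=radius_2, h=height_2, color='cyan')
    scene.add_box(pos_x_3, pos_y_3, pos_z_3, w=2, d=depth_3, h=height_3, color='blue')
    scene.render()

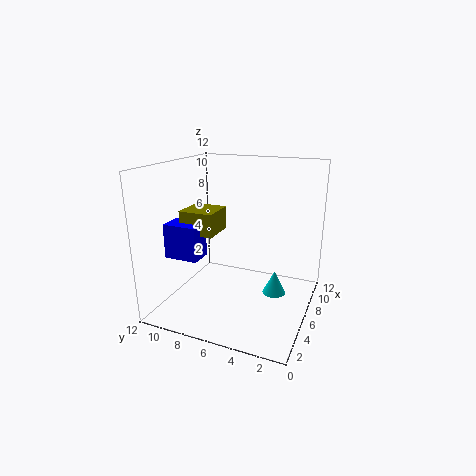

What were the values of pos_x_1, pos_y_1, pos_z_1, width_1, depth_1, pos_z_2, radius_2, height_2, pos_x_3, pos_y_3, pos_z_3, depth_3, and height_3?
pos_x_1 = 5, pos_y_1 = 8, pos_z_1 = 6, width_1 = 3, depth_1 = 3, pos_z_2 = 1, radius_2 = 1, height_2 = 2, pos_x_3 = 4, pos_y_3 = 9, pos_z_3 = 4, depth_3 = 3, height_3 = 3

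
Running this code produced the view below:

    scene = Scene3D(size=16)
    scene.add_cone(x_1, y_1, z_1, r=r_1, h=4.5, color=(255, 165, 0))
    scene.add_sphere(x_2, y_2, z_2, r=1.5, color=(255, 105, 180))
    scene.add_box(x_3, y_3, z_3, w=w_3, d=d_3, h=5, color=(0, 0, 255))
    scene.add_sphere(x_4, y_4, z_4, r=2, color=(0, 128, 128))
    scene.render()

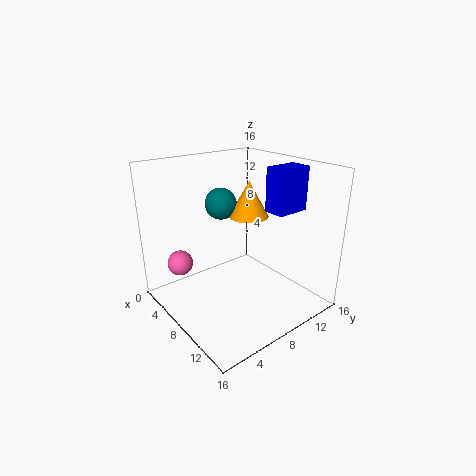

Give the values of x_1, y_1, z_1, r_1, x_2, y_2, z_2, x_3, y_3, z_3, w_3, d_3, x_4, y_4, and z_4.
x_1 = 4.5; y_1 = 12.5; z_1 = 8.5; r_1 = 2.5; x_2 = 2.5; y_2 = 3.5; z_2 = 4; x_3 = 8.5; y_3 = 11.5; z_3 = 10.5; w_3 = 2.5; d_3 = 4; x_4 = 2; y_4 = 10; z_4 = 10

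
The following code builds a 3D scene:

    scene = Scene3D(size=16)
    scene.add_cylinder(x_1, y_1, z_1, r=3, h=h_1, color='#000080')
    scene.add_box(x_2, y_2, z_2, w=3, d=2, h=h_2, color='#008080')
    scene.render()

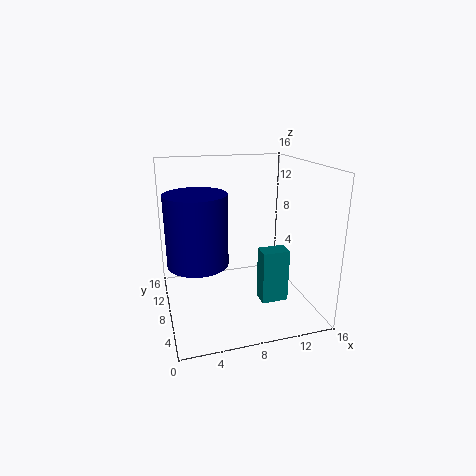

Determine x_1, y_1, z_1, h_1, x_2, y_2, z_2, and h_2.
x_1 = 3, y_1 = 5, z_1 = 7, h_1 = 7, x_2 = 10, y_2 = 5, z_2 = 1, h_2 = 6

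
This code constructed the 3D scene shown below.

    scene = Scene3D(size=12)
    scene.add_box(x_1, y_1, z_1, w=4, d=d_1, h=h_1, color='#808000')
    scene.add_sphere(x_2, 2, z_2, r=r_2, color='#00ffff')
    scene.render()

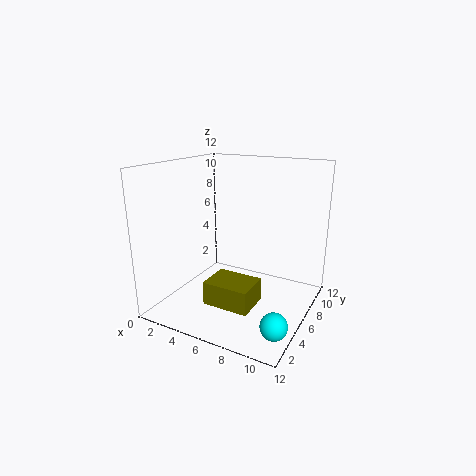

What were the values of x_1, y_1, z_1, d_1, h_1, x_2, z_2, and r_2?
x_1 = 4, y_1 = 3.5, z_1 = 0.5, d_1 = 3, h_1 = 2, x_2 = 11, z_2 = 1.5, r_2 = 1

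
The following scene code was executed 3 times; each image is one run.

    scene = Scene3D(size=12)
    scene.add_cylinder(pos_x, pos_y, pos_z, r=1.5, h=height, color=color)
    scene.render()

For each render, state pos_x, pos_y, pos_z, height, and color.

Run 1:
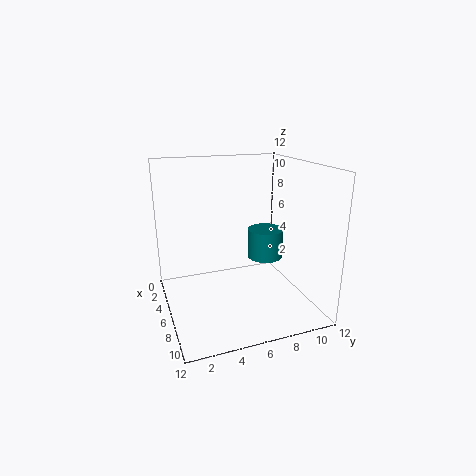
pos_x = 6, pos_y = 8.5, pos_z = 4, height = 2.5, color = 'teal'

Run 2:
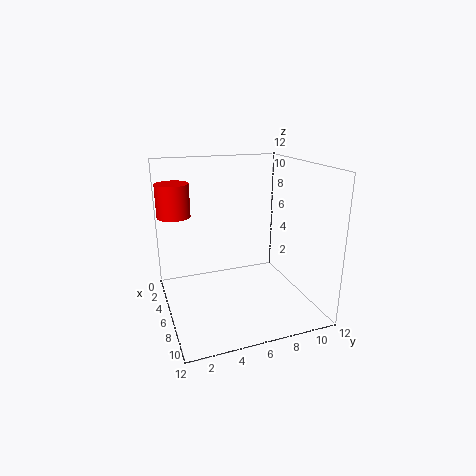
pos_x = 1.5, pos_y = 1.5, pos_z = 7, height = 3, color = 'red'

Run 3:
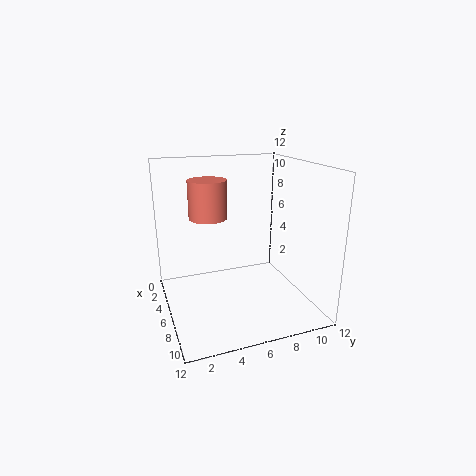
pos_x = 6, pos_y = 3.5, pos_z = 8, height = 3, color = 'salmon'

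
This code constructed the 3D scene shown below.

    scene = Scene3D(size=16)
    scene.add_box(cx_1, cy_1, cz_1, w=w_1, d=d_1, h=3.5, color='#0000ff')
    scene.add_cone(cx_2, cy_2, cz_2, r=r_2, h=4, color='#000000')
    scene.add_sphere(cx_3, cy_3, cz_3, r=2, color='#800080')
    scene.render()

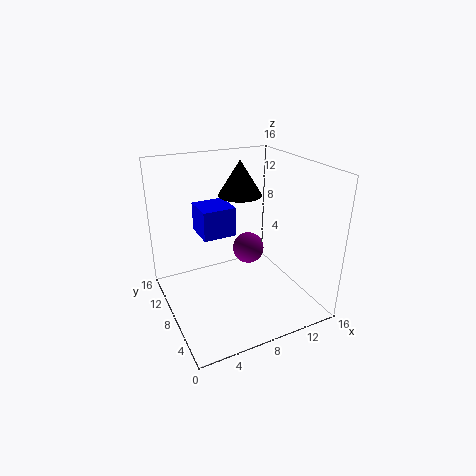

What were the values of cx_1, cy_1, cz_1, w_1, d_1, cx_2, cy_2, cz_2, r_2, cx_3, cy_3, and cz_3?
cx_1 = 5; cy_1 = 10.5; cz_1 = 7; w_1 = 4; d_1 = 4; cx_2 = 9.5; cy_2 = 10.5; cz_2 = 12; r_2 = 2.5; cx_3 = 11.5; cy_3 = 12; cz_3 = 4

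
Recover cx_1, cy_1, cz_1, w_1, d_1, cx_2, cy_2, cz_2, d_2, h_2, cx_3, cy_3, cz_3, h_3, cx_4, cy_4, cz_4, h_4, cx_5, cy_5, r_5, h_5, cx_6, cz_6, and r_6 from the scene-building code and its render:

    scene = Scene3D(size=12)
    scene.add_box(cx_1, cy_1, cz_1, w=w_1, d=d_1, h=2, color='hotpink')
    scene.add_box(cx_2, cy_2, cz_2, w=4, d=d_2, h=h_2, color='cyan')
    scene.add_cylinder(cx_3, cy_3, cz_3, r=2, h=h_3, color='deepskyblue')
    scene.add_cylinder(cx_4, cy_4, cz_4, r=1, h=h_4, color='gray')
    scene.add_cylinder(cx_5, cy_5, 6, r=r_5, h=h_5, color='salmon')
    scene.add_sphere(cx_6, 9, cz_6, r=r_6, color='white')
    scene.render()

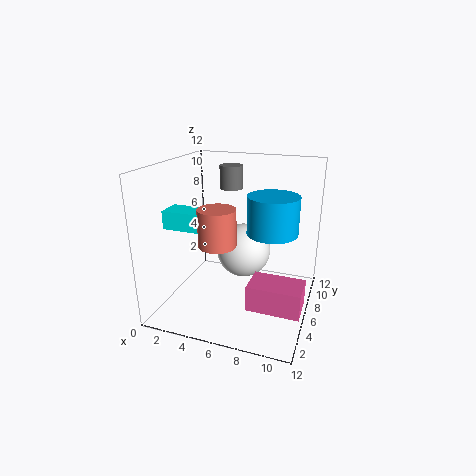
cx_1 = 8; cy_1 = 2; cz_1 = 2; w_1 = 4; d_1 = 2.5; cx_2 = 0.5; cy_2 = 3.5; cz_2 = 7; d_2 = 2; h_2 = 1.5; cx_3 = 9; cy_3 = 5.5; cz_3 = 7; h_3 = 3; cx_4 = 4.5; cy_4 = 8.5; cz_4 = 9.5; h_4 = 2; cx_5 = 5; cy_5 = 4; r_5 = 1.5; h_5 = 3; cx_6 = 5.5; cz_6 = 3.5; r_6 = 2.5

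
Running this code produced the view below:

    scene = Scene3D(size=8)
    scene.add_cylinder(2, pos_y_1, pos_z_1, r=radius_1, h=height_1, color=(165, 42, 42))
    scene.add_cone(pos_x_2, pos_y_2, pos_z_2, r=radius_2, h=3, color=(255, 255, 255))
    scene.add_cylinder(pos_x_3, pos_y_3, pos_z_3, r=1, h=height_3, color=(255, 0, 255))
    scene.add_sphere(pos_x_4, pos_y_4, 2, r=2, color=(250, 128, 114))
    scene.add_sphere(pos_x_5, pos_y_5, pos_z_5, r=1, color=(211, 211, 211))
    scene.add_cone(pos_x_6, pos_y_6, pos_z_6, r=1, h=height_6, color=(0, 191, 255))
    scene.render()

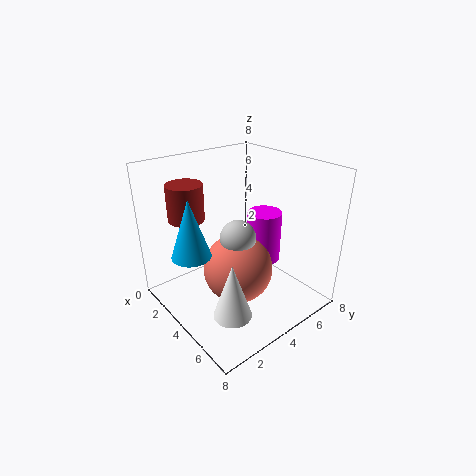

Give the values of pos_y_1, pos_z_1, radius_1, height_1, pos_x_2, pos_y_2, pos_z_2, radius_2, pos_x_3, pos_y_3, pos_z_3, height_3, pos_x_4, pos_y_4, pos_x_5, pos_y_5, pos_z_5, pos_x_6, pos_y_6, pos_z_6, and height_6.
pos_y_1 = 2, pos_z_1 = 5, radius_1 = 1, height_1 = 2, pos_x_2 = 6, pos_y_2 = 2, pos_z_2 = 1, radius_2 = 1, pos_x_3 = 4, pos_y_3 = 6, pos_z_3 = 2, height_3 = 3, pos_x_4 = 4, pos_y_4 = 4, pos_x_5 = 4, pos_y_5 = 4, pos_z_5 = 4, pos_x_6 = 4, pos_y_6 = 1, pos_z_6 = 4, height_6 = 3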